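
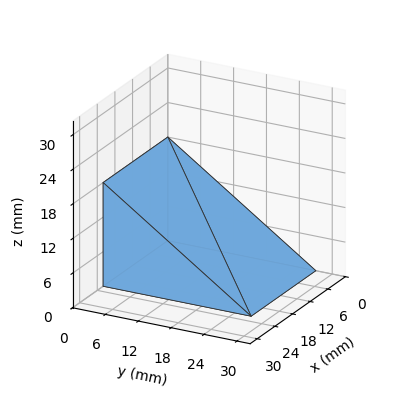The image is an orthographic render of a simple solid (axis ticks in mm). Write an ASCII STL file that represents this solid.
Reading the render: the shape is a wedge (ramp): 22 × 27 mm base, rising to 18 mm along the y=0 edge and sloping linearly to z=0 at y=27 (dimensions read to the nearest mm from the axis ticks). For the STL, each face is triangulated and given an outward normal.

solid part
  facet normal 0.0000 0.0000 -1.0000
    outer loop
      vertex 22.00 27.00 0.00
      vertex 22.00 0.00 0.00
      vertex 0.00 0.00 0.00
    endloop
  endfacet
  facet normal 0.0000 0.0000 -1.0000
    outer loop
      vertex 0.00 27.00 0.00
      vertex 22.00 27.00 0.00
      vertex 0.00 0.00 0.00
    endloop
  endfacet
  facet normal 0.0000 -1.0000 0.0000
    outer loop
      vertex 0.00 0.00 0.00
      vertex 22.00 0.00 0.00
      vertex 22.00 0.00 18.00
    endloop
  endfacet
  facet normal 0.0000 -1.0000 0.0000
    outer loop
      vertex 0.00 0.00 0.00
      vertex 22.00 0.00 18.00
      vertex 0.00 0.00 18.00
    endloop
  endfacet
  facet normal 0.0000 0.5547 0.8321
    outer loop
      vertex 0.00 0.00 18.00
      vertex 22.00 0.00 18.00
      vertex 22.00 27.00 0.00
    endloop
  endfacet
  facet normal 0.0000 0.5547 0.8321
    outer loop
      vertex 0.00 0.00 18.00
      vertex 22.00 27.00 0.00
      vertex 0.00 27.00 0.00
    endloop
  endfacet
  facet normal -1.0000 0.0000 0.0000
    outer loop
      vertex 0.00 0.00 18.00
      vertex 0.00 27.00 0.00
      vertex 0.00 0.00 0.00
    endloop
  endfacet
  facet normal 1.0000 0.0000 0.0000
    outer loop
      vertex 22.00 0.00 0.00
      vertex 22.00 27.00 0.00
      vertex 22.00 0.00 18.00
    endloop
  endfacet
endsolid part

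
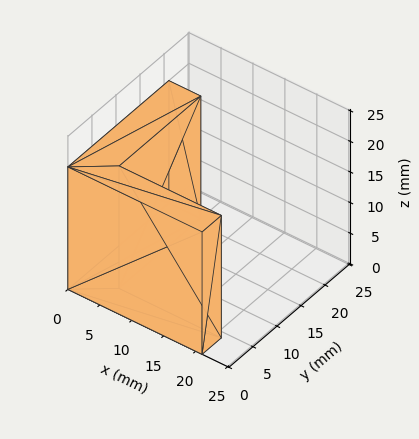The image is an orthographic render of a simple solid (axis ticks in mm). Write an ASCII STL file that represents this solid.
Reading the render: the shape is an L-shaped prism: outer 21 × 21 mm, arm thicknesses ≈ 4 mm (horizontal) and 5 mm (vertical), extruded 20 mm in z (dimensions read to the nearest mm from the axis ticks). For the STL, each face is triangulated and given an outward normal.

solid part
  facet normal 0.0000 0.0000 -1.0000
    outer loop
      vertex 21.00 4.00 0.00
      vertex 21.00 0.00 0.00
      vertex 0.00 0.00 0.00
    endloop
  endfacet
  facet normal 0.0000 0.0000 -1.0000
    outer loop
      vertex 5.00 4.00 0.00
      vertex 21.00 4.00 0.00
      vertex 0.00 0.00 0.00
    endloop
  endfacet
  facet normal 0.0000 0.0000 -1.0000
    outer loop
      vertex 5.00 21.00 0.00
      vertex 5.00 4.00 0.00
      vertex 0.00 0.00 0.00
    endloop
  endfacet
  facet normal 0.0000 0.0000 -1.0000
    outer loop
      vertex 0.00 21.00 0.00
      vertex 5.00 21.00 0.00
      vertex 0.00 0.00 0.00
    endloop
  endfacet
  facet normal 0.0000 0.0000 1.0000
    outer loop
      vertex 0.00 0.00 20.00
      vertex 21.00 0.00 20.00
      vertex 21.00 4.00 20.00
    endloop
  endfacet
  facet normal 0.0000 0.0000 1.0000
    outer loop
      vertex 0.00 0.00 20.00
      vertex 21.00 4.00 20.00
      vertex 5.00 4.00 20.00
    endloop
  endfacet
  facet normal 0.0000 0.0000 1.0000
    outer loop
      vertex 0.00 0.00 20.00
      vertex 5.00 4.00 20.00
      vertex 5.00 21.00 20.00
    endloop
  endfacet
  facet normal 0.0000 0.0000 1.0000
    outer loop
      vertex 0.00 0.00 20.00
      vertex 5.00 21.00 20.00
      vertex 0.00 21.00 20.00
    endloop
  endfacet
  facet normal 0.0000 -1.0000 0.0000
    outer loop
      vertex 0.00 0.00 0.00
      vertex 21.00 0.00 0.00
      vertex 21.00 0.00 20.00
    endloop
  endfacet
  facet normal 0.0000 -1.0000 0.0000
    outer loop
      vertex 0.00 0.00 0.00
      vertex 21.00 0.00 20.00
      vertex 0.00 0.00 20.00
    endloop
  endfacet
  facet normal 1.0000 0.0000 0.0000
    outer loop
      vertex 21.00 0.00 0.00
      vertex 21.00 4.00 0.00
      vertex 21.00 4.00 20.00
    endloop
  endfacet
  facet normal 1.0000 0.0000 0.0000
    outer loop
      vertex 21.00 0.00 0.00
      vertex 21.00 4.00 20.00
      vertex 21.00 0.00 20.00
    endloop
  endfacet
  facet normal 0.0000 1.0000 0.0000
    outer loop
      vertex 21.00 4.00 0.00
      vertex 5.00 4.00 0.00
      vertex 5.00 4.00 20.00
    endloop
  endfacet
  facet normal 0.0000 1.0000 0.0000
    outer loop
      vertex 21.00 4.00 0.00
      vertex 5.00 4.00 20.00
      vertex 21.00 4.00 20.00
    endloop
  endfacet
  facet normal 1.0000 0.0000 0.0000
    outer loop
      vertex 5.00 4.00 0.00
      vertex 5.00 21.00 0.00
      vertex 5.00 21.00 20.00
    endloop
  endfacet
  facet normal 1.0000 0.0000 0.0000
    outer loop
      vertex 5.00 4.00 0.00
      vertex 5.00 21.00 20.00
      vertex 5.00 4.00 20.00
    endloop
  endfacet
  facet normal 0.0000 1.0000 0.0000
    outer loop
      vertex 5.00 21.00 0.00
      vertex 0.00 21.00 0.00
      vertex 0.00 21.00 20.00
    endloop
  endfacet
  facet normal 0.0000 1.0000 0.0000
    outer loop
      vertex 5.00 21.00 0.00
      vertex 0.00 21.00 20.00
      vertex 5.00 21.00 20.00
    endloop
  endfacet
  facet normal -1.0000 0.0000 0.0000
    outer loop
      vertex 0.00 21.00 0.00
      vertex 0.00 0.00 0.00
      vertex 0.00 0.00 20.00
    endloop
  endfacet
  facet normal -1.0000 0.0000 0.0000
    outer loop
      vertex 0.00 21.00 0.00
      vertex 0.00 0.00 20.00
      vertex 0.00 21.00 20.00
    endloop
  endfacet
endsolid part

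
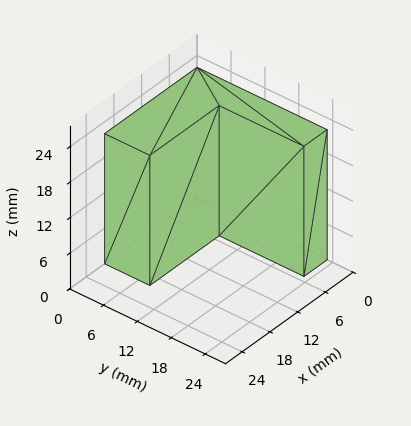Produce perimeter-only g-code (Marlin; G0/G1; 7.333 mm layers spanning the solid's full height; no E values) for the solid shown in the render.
Reading the render: the shape is an L-shaped prism: outer 20 × 23 mm, arm thicknesses ≈ 8 mm (horizontal) and 5 mm (vertical), extruded 22 mm in z (dimensions read to the nearest mm from the axis ticks). For the g-code, the solid's height is divided into equal slices at the stated Δz and each level perimeter traced with G1 moves after a G0 lift.

; perimeter-only toolpath
G21 ; units = mm
G90 ; absolute positioning
G28 ; home
; layer 1
G0 Z7.333
G0 X0.000 Y0.000
G1 X20.000 Y0.000
G1 X20.000 Y8.000
G1 X5.000 Y8.000
G1 X5.000 Y23.000
G1 X0.000 Y23.000
G1 X0.000 Y0.000
; layer 2
G0 Z14.667
G0 X0.000 Y0.000
G1 X20.000 Y0.000
G1 X20.000 Y8.000
G1 X5.000 Y8.000
G1 X5.000 Y23.000
G1 X0.000 Y23.000
G1 X0.000 Y0.000
; layer 3
G0 Z22.000
G0 X0.000 Y0.000
G1 X20.000 Y0.000
G1 X20.000 Y8.000
G1 X5.000 Y8.000
G1 X5.000 Y23.000
G1 X0.000 Y23.000
G1 X0.000 Y0.000
M2 ; end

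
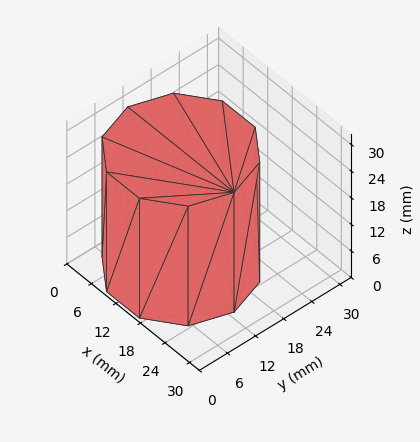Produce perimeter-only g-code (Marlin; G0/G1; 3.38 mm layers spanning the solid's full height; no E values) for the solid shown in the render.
Reading the render: the shape is a regular 10-sided prism (a cylinder approximated with 10 flat sides), circumscribed radius ≈ 13 mm, height ≈ 27 mm (dimensions read to the nearest mm from the axis ticks). For the g-code, the solid's height is divided into equal slices at the stated Δz and each level perimeter traced with G1 moves after a G0 lift.

; perimeter-only toolpath
G21 ; units = mm
G90 ; absolute positioning
G28 ; home
; layer 1
G0 Z3.38
G0 X26.00 Y13.00
G1 X23.52 Y20.64
G1 X17.02 Y25.36
G1 X8.98 Y25.36
G1 X2.48 Y20.64
G1 X0.00 Y13.00
G1 X2.48 Y5.36
G1 X8.98 Y0.64
G1 X17.02 Y0.64
G1 X23.52 Y5.36
G1 X26.00 Y13.00
; layer 2
G0 Z6.75
G0 X26.00 Y13.00
G1 X23.52 Y20.64
G1 X17.02 Y25.36
G1 X8.98 Y25.36
G1 X2.48 Y20.64
G1 X0.00 Y13.00
G1 X2.48 Y5.36
G1 X8.98 Y0.64
G1 X17.02 Y0.64
G1 X23.52 Y5.36
G1 X26.00 Y13.00
; layer 3
G0 Z10.12
G0 X26.00 Y13.00
G1 X23.52 Y20.64
G1 X17.02 Y25.36
G1 X8.98 Y25.36
G1 X2.48 Y20.64
G1 X0.00 Y13.00
G1 X2.48 Y5.36
G1 X8.98 Y0.64
G1 X17.02 Y0.64
G1 X23.52 Y5.36
G1 X26.00 Y13.00
; layer 4
G0 Z13.50
G0 X26.00 Y13.00
G1 X23.52 Y20.64
G1 X17.02 Y25.36
G1 X8.98 Y25.36
G1 X2.48 Y20.64
G1 X0.00 Y13.00
G1 X2.48 Y5.36
G1 X8.98 Y0.64
G1 X17.02 Y0.64
G1 X23.52 Y5.36
G1 X26.00 Y13.00
; layer 5
G0 Z16.88
G0 X26.00 Y13.00
G1 X23.52 Y20.64
G1 X17.02 Y25.36
G1 X8.98 Y25.36
G1 X2.48 Y20.64
G1 X0.00 Y13.00
G1 X2.48 Y5.36
G1 X8.98 Y0.64
G1 X17.02 Y0.64
G1 X23.52 Y5.36
G1 X26.00 Y13.00
; layer 6
G0 Z20.25
G0 X26.00 Y13.00
G1 X23.52 Y20.64
G1 X17.02 Y25.36
G1 X8.98 Y25.36
G1 X2.48 Y20.64
G1 X0.00 Y13.00
G1 X2.48 Y5.36
G1 X8.98 Y0.64
G1 X17.02 Y0.64
G1 X23.52 Y5.36
G1 X26.00 Y13.00
; layer 7
G0 Z23.62
G0 X26.00 Y13.00
G1 X23.52 Y20.64
G1 X17.02 Y25.36
G1 X8.98 Y25.36
G1 X2.48 Y20.64
G1 X0.00 Y13.00
G1 X2.48 Y5.36
G1 X8.98 Y0.64
G1 X17.02 Y0.64
G1 X23.52 Y5.36
G1 X26.00 Y13.00
; layer 8
G0 Z27.00
G0 X26.00 Y13.00
G1 X23.52 Y20.64
G1 X17.02 Y25.36
G1 X8.98 Y25.36
G1 X2.48 Y20.64
G1 X0.00 Y13.00
G1 X2.48 Y5.36
G1 X8.98 Y0.64
G1 X17.02 Y0.64
G1 X23.52 Y5.36
G1 X26.00 Y13.00
M2 ; end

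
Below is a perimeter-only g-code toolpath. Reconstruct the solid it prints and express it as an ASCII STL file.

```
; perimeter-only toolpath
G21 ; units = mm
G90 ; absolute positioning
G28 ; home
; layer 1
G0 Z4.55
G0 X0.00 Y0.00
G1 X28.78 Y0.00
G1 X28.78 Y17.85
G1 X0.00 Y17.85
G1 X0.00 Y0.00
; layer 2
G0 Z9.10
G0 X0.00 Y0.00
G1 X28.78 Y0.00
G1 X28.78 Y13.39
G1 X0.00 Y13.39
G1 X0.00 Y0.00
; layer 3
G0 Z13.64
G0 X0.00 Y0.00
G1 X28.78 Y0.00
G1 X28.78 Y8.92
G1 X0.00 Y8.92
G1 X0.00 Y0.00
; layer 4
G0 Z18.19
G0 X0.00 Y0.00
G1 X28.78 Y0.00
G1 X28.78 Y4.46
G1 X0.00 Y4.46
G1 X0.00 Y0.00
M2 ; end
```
solid part
  facet normal 0.0000 0.0000 -1.0000
    outer loop
      vertex 28.78 22.31 0.00
      vertex 28.78 0.00 0.00
      vertex 0.00 0.00 0.00
    endloop
  endfacet
  facet normal 0.0000 0.0000 -1.0000
    outer loop
      vertex 0.00 22.31 0.00
      vertex 28.78 22.31 0.00
      vertex 0.00 0.00 0.00
    endloop
  endfacet
  facet normal 0.0000 -1.0000 0.0000
    outer loop
      vertex 0.00 0.00 0.00
      vertex 28.78 0.00 0.00
      vertex 28.78 0.00 22.74
    endloop
  endfacet
  facet normal 0.0000 -1.0000 0.0000
    outer loop
      vertex 0.00 0.00 0.00
      vertex 28.78 0.00 22.74
      vertex 0.00 0.00 22.74
    endloop
  endfacet
  facet normal 0.0000 0.7138 0.7003
    outer loop
      vertex 0.00 0.00 22.74
      vertex 28.78 0.00 22.74
      vertex 28.78 22.31 0.00
    endloop
  endfacet
  facet normal 0.0000 0.7138 0.7003
    outer loop
      vertex 0.00 0.00 22.74
      vertex 28.78 22.31 0.00
      vertex 0.00 22.31 0.00
    endloop
  endfacet
  facet normal -1.0000 0.0000 0.0000
    outer loop
      vertex 0.00 0.00 22.74
      vertex 0.00 22.31 0.00
      vertex 0.00 0.00 0.00
    endloop
  endfacet
  facet normal 1.0000 0.0000 0.0000
    outer loop
      vertex 28.78 0.00 0.00
      vertex 28.78 22.31 0.00
      vertex 28.78 0.00 22.74
    endloop
  endfacet
endsolid part

The G0 Z moves step by Δz≈4.55 mm. The G1 loops shrink linearly with z, so the solid tapers from its base footprint up to z≈22.7. Closing with a flat bottom cap and the tapered top and triangulating gives 8 facets — a wedge (ramp): 28.8 × 22.3 mm base, rising to 22.7 mm along the y=0 edge and sloping linearly to z=0 at y=22.3.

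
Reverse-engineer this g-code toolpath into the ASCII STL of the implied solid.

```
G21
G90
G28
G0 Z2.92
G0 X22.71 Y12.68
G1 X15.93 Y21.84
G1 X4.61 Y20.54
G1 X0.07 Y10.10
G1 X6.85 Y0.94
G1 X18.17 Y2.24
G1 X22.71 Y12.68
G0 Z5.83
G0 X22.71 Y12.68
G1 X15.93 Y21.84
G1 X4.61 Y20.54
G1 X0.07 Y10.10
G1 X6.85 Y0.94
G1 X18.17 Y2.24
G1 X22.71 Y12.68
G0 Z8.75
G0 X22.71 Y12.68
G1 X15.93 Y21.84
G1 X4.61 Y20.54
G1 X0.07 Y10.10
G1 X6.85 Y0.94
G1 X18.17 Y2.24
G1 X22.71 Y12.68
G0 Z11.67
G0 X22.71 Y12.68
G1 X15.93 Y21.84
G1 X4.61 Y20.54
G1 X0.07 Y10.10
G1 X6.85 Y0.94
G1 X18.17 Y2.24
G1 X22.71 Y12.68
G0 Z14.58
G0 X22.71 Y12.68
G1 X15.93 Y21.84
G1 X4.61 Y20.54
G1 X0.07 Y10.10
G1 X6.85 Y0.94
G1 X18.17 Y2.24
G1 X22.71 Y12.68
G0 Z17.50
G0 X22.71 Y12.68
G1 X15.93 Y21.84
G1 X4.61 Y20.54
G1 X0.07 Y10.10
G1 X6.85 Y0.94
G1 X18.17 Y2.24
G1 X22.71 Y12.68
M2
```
solid part
  facet normal 0.0000 0.0000 -1.0000
    outer loop
      vertex 4.61 20.54 0.00
      vertex 15.93 21.84 0.00
      vertex 22.71 12.68 0.00
    endloop
  endfacet
  facet normal 0.0000 0.0000 -1.0000
    outer loop
      vertex 0.07 10.10 0.00
      vertex 4.61 20.54 0.00
      vertex 22.71 12.68 0.00
    endloop
  endfacet
  facet normal 0.0000 0.0000 -1.0000
    outer loop
      vertex 6.85 0.94 0.00
      vertex 0.07 10.10 0.00
      vertex 22.71 12.68 0.00
    endloop
  endfacet
  facet normal 0.0000 0.0000 -1.0000
    outer loop
      vertex 18.17 2.24 0.00
      vertex 6.85 0.94 0.00
      vertex 22.71 12.68 0.00
    endloop
  endfacet
  facet normal 0.0000 0.0000 1.0000
    outer loop
      vertex 22.71 12.68 17.50
      vertex 15.93 21.84 17.50
      vertex 4.61 20.54 17.50
    endloop
  endfacet
  facet normal 0.0000 0.0000 1.0000
    outer loop
      vertex 22.71 12.68 17.50
      vertex 4.61 20.54 17.50
      vertex 0.07 10.10 17.50
    endloop
  endfacet
  facet normal 0.0000 0.0000 1.0000
    outer loop
      vertex 22.71 12.68 17.50
      vertex 0.07 10.10 17.50
      vertex 6.85 0.94 17.50
    endloop
  endfacet
  facet normal 0.0000 0.0000 1.0000
    outer loop
      vertex 22.71 12.68 17.50
      vertex 6.85 0.94 17.50
      vertex 18.17 2.24 17.50
    endloop
  endfacet
  facet normal 0.8038 0.5949 0.0000
    outer loop
      vertex 22.71 12.68 0.00
      vertex 15.93 21.84 0.00
      vertex 15.93 21.84 17.50
    endloop
  endfacet
  facet normal 0.8038 0.5949 0.0000
    outer loop
      vertex 22.71 12.68 0.00
      vertex 15.93 21.84 17.50
      vertex 22.71 12.68 17.50
    endloop
  endfacet
  facet normal -0.1141 0.9935 0.0000
    outer loop
      vertex 15.93 21.84 0.00
      vertex 4.61 20.54 0.00
      vertex 4.61 20.54 17.50
    endloop
  endfacet
  facet normal -0.1141 0.9935 0.0000
    outer loop
      vertex 15.93 21.84 0.00
      vertex 4.61 20.54 17.50
      vertex 15.93 21.84 17.50
    endloop
  endfacet
  facet normal -0.9170 0.3988 0.0000
    outer loop
      vertex 4.61 20.54 0.00
      vertex 0.07 10.10 0.00
      vertex 0.07 10.10 17.50
    endloop
  endfacet
  facet normal -0.9170 0.3988 0.0000
    outer loop
      vertex 4.61 20.54 0.00
      vertex 0.07 10.10 17.50
      vertex 4.61 20.54 17.50
    endloop
  endfacet
  facet normal -0.8038 -0.5949 0.0000
    outer loop
      vertex 0.07 10.10 0.00
      vertex 6.85 0.94 0.00
      vertex 6.85 0.94 17.50
    endloop
  endfacet
  facet normal -0.8038 -0.5949 0.0000
    outer loop
      vertex 0.07 10.10 0.00
      vertex 6.85 0.94 17.50
      vertex 0.07 10.10 17.50
    endloop
  endfacet
  facet normal 0.1141 -0.9935 0.0000
    outer loop
      vertex 6.85 0.94 0.00
      vertex 18.17 2.24 0.00
      vertex 18.17 2.24 17.50
    endloop
  endfacet
  facet normal 0.1141 -0.9935 0.0000
    outer loop
      vertex 6.85 0.94 0.00
      vertex 18.17 2.24 17.50
      vertex 6.85 0.94 17.50
    endloop
  endfacet
  facet normal 0.9170 -0.3988 0.0000
    outer loop
      vertex 18.17 2.24 0.00
      vertex 22.71 12.68 0.00
      vertex 22.71 12.68 17.50
    endloop
  endfacet
  facet normal 0.9170 -0.3988 0.0000
    outer loop
      vertex 18.17 2.24 0.00
      vertex 22.71 12.68 17.50
      vertex 18.17 2.24 17.50
    endloop
  endfacet
endsolid part

The G0 Z moves step by Δz≈2.92 mm. Every layer's G1 loop is the same polygon, so the solid is a straight extrusion of it from z=0 to z≈17.5. Closing with flat bottom and top caps and triangulating gives 20 facets — a regular 6-sided prism (a cylinder approximated with 6 flat sides), circumscribed radius ≈ 11.4 mm, height ≈ 17.5 mm.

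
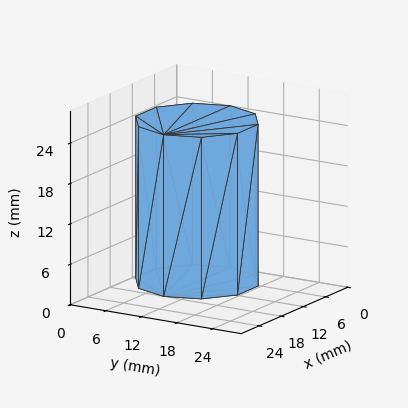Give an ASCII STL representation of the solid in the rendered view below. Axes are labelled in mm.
Reading the render: the shape is a regular 10-sided prism (a cylinder approximated with 10 flat sides), circumscribed radius ≈ 9 mm, height ≈ 24 mm (dimensions read to the nearest mm from the axis ticks). For the STL, each face is triangulated and given an outward normal.

solid part
  facet normal 0.0000 0.0000 -1.0000
    outer loop
      vertex 11.781 17.560 0.000
      vertex 16.281 14.290 0.000
      vertex 18.000 9.000 0.000
    endloop
  endfacet
  facet normal 0.0000 0.0000 -1.0000
    outer loop
      vertex 6.219 17.560 0.000
      vertex 11.781 17.560 0.000
      vertex 18.000 9.000 0.000
    endloop
  endfacet
  facet normal 0.0000 0.0000 -1.0000
    outer loop
      vertex 1.719 14.290 0.000
      vertex 6.219 17.560 0.000
      vertex 18.000 9.000 0.000
    endloop
  endfacet
  facet normal 0.0000 0.0000 -1.0000
    outer loop
      vertex 0.000 9.000 0.000
      vertex 1.719 14.290 0.000
      vertex 18.000 9.000 0.000
    endloop
  endfacet
  facet normal 0.0000 0.0000 -1.0000
    outer loop
      vertex 1.719 3.710 0.000
      vertex 0.000 9.000 0.000
      vertex 18.000 9.000 0.000
    endloop
  endfacet
  facet normal 0.0000 0.0000 -1.0000
    outer loop
      vertex 6.219 0.440 0.000
      vertex 1.719 3.710 0.000
      vertex 18.000 9.000 0.000
    endloop
  endfacet
  facet normal 0.0000 0.0000 -1.0000
    outer loop
      vertex 11.781 0.440 0.000
      vertex 6.219 0.440 0.000
      vertex 18.000 9.000 0.000
    endloop
  endfacet
  facet normal 0.0000 0.0000 -1.0000
    outer loop
      vertex 16.281 3.710 0.000
      vertex 11.781 0.440 0.000
      vertex 18.000 9.000 0.000
    endloop
  endfacet
  facet normal 0.0000 0.0000 1.0000
    outer loop
      vertex 18.000 9.000 24.000
      vertex 16.281 14.290 24.000
      vertex 11.781 17.560 24.000
    endloop
  endfacet
  facet normal 0.0000 0.0000 1.0000
    outer loop
      vertex 18.000 9.000 24.000
      vertex 11.781 17.560 24.000
      vertex 6.219 17.560 24.000
    endloop
  endfacet
  facet normal 0.0000 0.0000 1.0000
    outer loop
      vertex 18.000 9.000 24.000
      vertex 6.219 17.560 24.000
      vertex 1.719 14.290 24.000
    endloop
  endfacet
  facet normal 0.0000 0.0000 1.0000
    outer loop
      vertex 18.000 9.000 24.000
      vertex 1.719 14.290 24.000
      vertex 0.000 9.000 24.000
    endloop
  endfacet
  facet normal 0.0000 0.0000 1.0000
    outer loop
      vertex 18.000 9.000 24.000
      vertex 0.000 9.000 24.000
      vertex 1.719 3.710 24.000
    endloop
  endfacet
  facet normal 0.0000 0.0000 1.0000
    outer loop
      vertex 18.000 9.000 24.000
      vertex 1.719 3.710 24.000
      vertex 6.219 0.440 24.000
    endloop
  endfacet
  facet normal 0.0000 0.0000 1.0000
    outer loop
      vertex 18.000 9.000 24.000
      vertex 6.219 0.440 24.000
      vertex 11.781 0.440 24.000
    endloop
  endfacet
  facet normal 0.0000 0.0000 1.0000
    outer loop
      vertex 18.000 9.000 24.000
      vertex 11.781 0.440 24.000
      vertex 16.281 3.710 24.000
    endloop
  endfacet
  facet normal 0.9510 0.3090 0.0000
    outer loop
      vertex 18.000 9.000 0.000
      vertex 16.281 14.290 0.000
      vertex 16.281 14.290 24.000
    endloop
  endfacet
  facet normal 0.9510 0.3090 0.0000
    outer loop
      vertex 18.000 9.000 0.000
      vertex 16.281 14.290 24.000
      vertex 18.000 9.000 24.000
    endloop
  endfacet
  facet normal 0.5879 0.8090 0.0000
    outer loop
      vertex 16.281 14.290 0.000
      vertex 11.781 17.560 0.000
      vertex 11.781 17.560 24.000
    endloop
  endfacet
  facet normal 0.5879 0.8090 0.0000
    outer loop
      vertex 16.281 14.290 0.000
      vertex 11.781 17.560 24.000
      vertex 16.281 14.290 24.000
    endloop
  endfacet
  facet normal 0.0000 1.0000 0.0000
    outer loop
      vertex 11.781 17.560 0.000
      vertex 6.219 17.560 0.000
      vertex 6.219 17.560 24.000
    endloop
  endfacet
  facet normal 0.0000 1.0000 0.0000
    outer loop
      vertex 11.781 17.560 0.000
      vertex 6.219 17.560 24.000
      vertex 11.781 17.560 24.000
    endloop
  endfacet
  facet normal -0.5879 0.8090 0.0000
    outer loop
      vertex 6.219 17.560 0.000
      vertex 1.719 14.290 0.000
      vertex 1.719 14.290 24.000
    endloop
  endfacet
  facet normal -0.5879 0.8090 0.0000
    outer loop
      vertex 6.219 17.560 0.000
      vertex 1.719 14.290 24.000
      vertex 6.219 17.560 24.000
    endloop
  endfacet
  facet normal -0.9510 0.3090 0.0000
    outer loop
      vertex 1.719 14.290 0.000
      vertex 0.000 9.000 0.000
      vertex 0.000 9.000 24.000
    endloop
  endfacet
  facet normal -0.9510 0.3090 0.0000
    outer loop
      vertex 1.719 14.290 0.000
      vertex 0.000 9.000 24.000
      vertex 1.719 14.290 24.000
    endloop
  endfacet
  facet normal -0.9510 -0.3090 0.0000
    outer loop
      vertex 0.000 9.000 0.000
      vertex 1.719 3.710 0.000
      vertex 1.719 3.710 24.000
    endloop
  endfacet
  facet normal -0.9510 -0.3090 0.0000
    outer loop
      vertex 0.000 9.000 0.000
      vertex 1.719 3.710 24.000
      vertex 0.000 9.000 24.000
    endloop
  endfacet
  facet normal -0.5879 -0.8090 0.0000
    outer loop
      vertex 1.719 3.710 0.000
      vertex 6.219 0.440 0.000
      vertex 6.219 0.440 24.000
    endloop
  endfacet
  facet normal -0.5879 -0.8090 0.0000
    outer loop
      vertex 1.719 3.710 0.000
      vertex 6.219 0.440 24.000
      vertex 1.719 3.710 24.000
    endloop
  endfacet
  facet normal 0.0000 -1.0000 0.0000
    outer loop
      vertex 6.219 0.440 0.000
      vertex 11.781 0.440 0.000
      vertex 11.781 0.440 24.000
    endloop
  endfacet
  facet normal 0.0000 -1.0000 0.0000
    outer loop
      vertex 6.219 0.440 0.000
      vertex 11.781 0.440 24.000
      vertex 6.219 0.440 24.000
    endloop
  endfacet
  facet normal 0.5879 -0.8090 0.0000
    outer loop
      vertex 11.781 0.440 0.000
      vertex 16.281 3.710 0.000
      vertex 16.281 3.710 24.000
    endloop
  endfacet
  facet normal 0.5879 -0.8090 0.0000
    outer loop
      vertex 11.781 0.440 0.000
      vertex 16.281 3.710 24.000
      vertex 11.781 0.440 24.000
    endloop
  endfacet
  facet normal 0.9510 -0.3090 0.0000
    outer loop
      vertex 16.281 3.710 0.000
      vertex 18.000 9.000 0.000
      vertex 18.000 9.000 24.000
    endloop
  endfacet
  facet normal 0.9510 -0.3090 0.0000
    outer loop
      vertex 16.281 3.710 0.000
      vertex 18.000 9.000 24.000
      vertex 16.281 3.710 24.000
    endloop
  endfacet
endsolid part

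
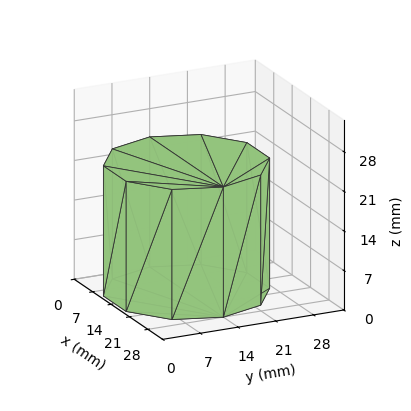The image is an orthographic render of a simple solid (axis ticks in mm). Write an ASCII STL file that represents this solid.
Reading the render: the shape is a regular 10-sided prism (a cylinder approximated with 10 flat sides), circumscribed radius ≈ 14 mm, height ≈ 23 mm (dimensions read to the nearest mm from the axis ticks). For the STL, each face is triangulated and given an outward normal.

solid part
  facet normal 0.0000 0.0000 -1.0000
    outer loop
      vertex 18.33 27.31 0.00
      vertex 25.33 22.23 0.00
      vertex 28.00 14.00 0.00
    endloop
  endfacet
  facet normal 0.0000 0.0000 -1.0000
    outer loop
      vertex 9.67 27.31 0.00
      vertex 18.33 27.31 0.00
      vertex 28.00 14.00 0.00
    endloop
  endfacet
  facet normal 0.0000 0.0000 -1.0000
    outer loop
      vertex 2.67 22.23 0.00
      vertex 9.67 27.31 0.00
      vertex 28.00 14.00 0.00
    endloop
  endfacet
  facet normal 0.0000 0.0000 -1.0000
    outer loop
      vertex 0.00 14.00 0.00
      vertex 2.67 22.23 0.00
      vertex 28.00 14.00 0.00
    endloop
  endfacet
  facet normal 0.0000 0.0000 -1.0000
    outer loop
      vertex 2.67 5.77 0.00
      vertex 0.00 14.00 0.00
      vertex 28.00 14.00 0.00
    endloop
  endfacet
  facet normal 0.0000 0.0000 -1.0000
    outer loop
      vertex 9.67 0.69 0.00
      vertex 2.67 5.77 0.00
      vertex 28.00 14.00 0.00
    endloop
  endfacet
  facet normal 0.0000 0.0000 -1.0000
    outer loop
      vertex 18.33 0.69 0.00
      vertex 9.67 0.69 0.00
      vertex 28.00 14.00 0.00
    endloop
  endfacet
  facet normal 0.0000 0.0000 -1.0000
    outer loop
      vertex 25.33 5.77 0.00
      vertex 18.33 0.69 0.00
      vertex 28.00 14.00 0.00
    endloop
  endfacet
  facet normal 0.0000 0.0000 1.0000
    outer loop
      vertex 28.00 14.00 23.00
      vertex 25.33 22.23 23.00
      vertex 18.33 27.31 23.00
    endloop
  endfacet
  facet normal 0.0000 0.0000 1.0000
    outer loop
      vertex 28.00 14.00 23.00
      vertex 18.33 27.31 23.00
      vertex 9.67 27.31 23.00
    endloop
  endfacet
  facet normal 0.0000 0.0000 1.0000
    outer loop
      vertex 28.00 14.00 23.00
      vertex 9.67 27.31 23.00
      vertex 2.67 22.23 23.00
    endloop
  endfacet
  facet normal 0.0000 0.0000 1.0000
    outer loop
      vertex 28.00 14.00 23.00
      vertex 2.67 22.23 23.00
      vertex 0.00 14.00 23.00
    endloop
  endfacet
  facet normal 0.0000 0.0000 1.0000
    outer loop
      vertex 28.00 14.00 23.00
      vertex 0.00 14.00 23.00
      vertex 2.67 5.77 23.00
    endloop
  endfacet
  facet normal 0.0000 0.0000 1.0000
    outer loop
      vertex 28.00 14.00 23.00
      vertex 2.67 5.77 23.00
      vertex 9.67 0.69 23.00
    endloop
  endfacet
  facet normal 0.0000 0.0000 1.0000
    outer loop
      vertex 28.00 14.00 23.00
      vertex 9.67 0.69 23.00
      vertex 18.33 0.69 23.00
    endloop
  endfacet
  facet normal 0.0000 0.0000 1.0000
    outer loop
      vertex 28.00 14.00 23.00
      vertex 18.33 0.69 23.00
      vertex 25.33 5.77 23.00
    endloop
  endfacet
  facet normal 0.9512 0.3086 0.0000
    outer loop
      vertex 28.00 14.00 0.00
      vertex 25.33 22.23 0.00
      vertex 25.33 22.23 23.00
    endloop
  endfacet
  facet normal 0.9512 0.3086 0.0000
    outer loop
      vertex 28.00 14.00 0.00
      vertex 25.33 22.23 23.00
      vertex 28.00 14.00 23.00
    endloop
  endfacet
  facet normal 0.5873 0.8093 0.0000
    outer loop
      vertex 25.33 22.23 0.00
      vertex 18.33 27.31 0.00
      vertex 18.33 27.31 23.00
    endloop
  endfacet
  facet normal 0.5873 0.8093 0.0000
    outer loop
      vertex 25.33 22.23 0.00
      vertex 18.33 27.31 23.00
      vertex 25.33 22.23 23.00
    endloop
  endfacet
  facet normal 0.0000 1.0000 0.0000
    outer loop
      vertex 18.33 27.31 0.00
      vertex 9.67 27.31 0.00
      vertex 9.67 27.31 23.00
    endloop
  endfacet
  facet normal 0.0000 1.0000 0.0000
    outer loop
      vertex 18.33 27.31 0.00
      vertex 9.67 27.31 23.00
      vertex 18.33 27.31 23.00
    endloop
  endfacet
  facet normal -0.5873 0.8093 0.0000
    outer loop
      vertex 9.67 27.31 0.00
      vertex 2.67 22.23 0.00
      vertex 2.67 22.23 23.00
    endloop
  endfacet
  facet normal -0.5873 0.8093 0.0000
    outer loop
      vertex 9.67 27.31 0.00
      vertex 2.67 22.23 23.00
      vertex 9.67 27.31 23.00
    endloop
  endfacet
  facet normal -0.9512 0.3086 0.0000
    outer loop
      vertex 2.67 22.23 0.00
      vertex 0.00 14.00 0.00
      vertex 0.00 14.00 23.00
    endloop
  endfacet
  facet normal -0.9512 0.3086 0.0000
    outer loop
      vertex 2.67 22.23 0.00
      vertex 0.00 14.00 23.00
      vertex 2.67 22.23 23.00
    endloop
  endfacet
  facet normal -0.9512 -0.3086 0.0000
    outer loop
      vertex 0.00 14.00 0.00
      vertex 2.67 5.77 0.00
      vertex 2.67 5.77 23.00
    endloop
  endfacet
  facet normal -0.9512 -0.3086 0.0000
    outer loop
      vertex 0.00 14.00 0.00
      vertex 2.67 5.77 23.00
      vertex 0.00 14.00 23.00
    endloop
  endfacet
  facet normal -0.5873 -0.8093 0.0000
    outer loop
      vertex 2.67 5.77 0.00
      vertex 9.67 0.69 0.00
      vertex 9.67 0.69 23.00
    endloop
  endfacet
  facet normal -0.5873 -0.8093 0.0000
    outer loop
      vertex 2.67 5.77 0.00
      vertex 9.67 0.69 23.00
      vertex 2.67 5.77 23.00
    endloop
  endfacet
  facet normal 0.0000 -1.0000 0.0000
    outer loop
      vertex 9.67 0.69 0.00
      vertex 18.33 0.69 0.00
      vertex 18.33 0.69 23.00
    endloop
  endfacet
  facet normal 0.0000 -1.0000 0.0000
    outer loop
      vertex 9.67 0.69 0.00
      vertex 18.33 0.69 23.00
      vertex 9.67 0.69 23.00
    endloop
  endfacet
  facet normal 0.5873 -0.8093 0.0000
    outer loop
      vertex 18.33 0.69 0.00
      vertex 25.33 5.77 0.00
      vertex 25.33 5.77 23.00
    endloop
  endfacet
  facet normal 0.5873 -0.8093 0.0000
    outer loop
      vertex 18.33 0.69 0.00
      vertex 25.33 5.77 23.00
      vertex 18.33 0.69 23.00
    endloop
  endfacet
  facet normal 0.9512 -0.3086 0.0000
    outer loop
      vertex 25.33 5.77 0.00
      vertex 28.00 14.00 0.00
      vertex 28.00 14.00 23.00
    endloop
  endfacet
  facet normal 0.9512 -0.3086 0.0000
    outer loop
      vertex 25.33 5.77 0.00
      vertex 28.00 14.00 23.00
      vertex 25.33 5.77 23.00
    endloop
  endfacet
endsolid part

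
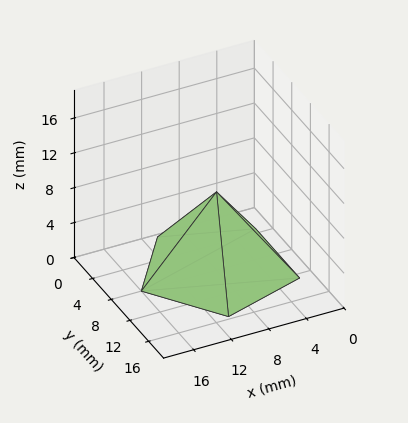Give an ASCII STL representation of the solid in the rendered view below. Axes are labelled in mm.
Reading the render: the shape is a regular 5-sided pyramid, base circumscribed radius ≈ 8 mm, apex at z ≈ 9 mm (dimensions read to the nearest mm from the axis ticks). For the STL, each face is triangulated and given an outward normal.

solid part
  facet normal 0.0000 0.0000 -1.0000
    outer loop
      vertex 1.5 12.7 0.0
      vertex 10.5 15.6 0.0
      vertex 16.0 8.0 0.0
    endloop
  endfacet
  facet normal 0.0000 0.0000 -1.0000
    outer loop
      vertex 1.5 3.3 0.0
      vertex 1.5 12.7 0.0
      vertex 16.0 8.0 0.0
    endloop
  endfacet
  facet normal 0.0000 0.0000 -1.0000
    outer loop
      vertex 10.5 0.4 0.0
      vertex 1.5 3.3 0.0
      vertex 16.0 8.0 0.0
    endloop
  endfacet
  facet normal 0.6574 0.4758 0.5844
    outer loop
      vertex 16.0 8.0 0.0
      vertex 10.5 15.6 0.0
      vertex 8.0 8.0 9.0
    endloop
  endfacet
  facet normal -0.2491 0.7730 0.5835
    outer loop
      vertex 10.5 15.6 0.0
      vertex 1.5 12.7 0.0
      vertex 8.0 8.0 9.0
    endloop
  endfacet
  facet normal -0.8107 0.0000 0.5855
    outer loop
      vertex 1.5 12.7 0.0
      vertex 1.5 3.3 0.0
      vertex 8.0 8.0 9.0
    endloop
  endfacet
  facet normal -0.2491 -0.7730 0.5835
    outer loop
      vertex 1.5 3.3 0.0
      vertex 10.5 0.4 0.0
      vertex 8.0 8.0 9.0
    endloop
  endfacet
  facet normal 0.6574 -0.4758 0.5844
    outer loop
      vertex 10.5 0.4 0.0
      vertex 16.0 8.0 0.0
      vertex 8.0 8.0 9.0
    endloop
  endfacet
endsolid part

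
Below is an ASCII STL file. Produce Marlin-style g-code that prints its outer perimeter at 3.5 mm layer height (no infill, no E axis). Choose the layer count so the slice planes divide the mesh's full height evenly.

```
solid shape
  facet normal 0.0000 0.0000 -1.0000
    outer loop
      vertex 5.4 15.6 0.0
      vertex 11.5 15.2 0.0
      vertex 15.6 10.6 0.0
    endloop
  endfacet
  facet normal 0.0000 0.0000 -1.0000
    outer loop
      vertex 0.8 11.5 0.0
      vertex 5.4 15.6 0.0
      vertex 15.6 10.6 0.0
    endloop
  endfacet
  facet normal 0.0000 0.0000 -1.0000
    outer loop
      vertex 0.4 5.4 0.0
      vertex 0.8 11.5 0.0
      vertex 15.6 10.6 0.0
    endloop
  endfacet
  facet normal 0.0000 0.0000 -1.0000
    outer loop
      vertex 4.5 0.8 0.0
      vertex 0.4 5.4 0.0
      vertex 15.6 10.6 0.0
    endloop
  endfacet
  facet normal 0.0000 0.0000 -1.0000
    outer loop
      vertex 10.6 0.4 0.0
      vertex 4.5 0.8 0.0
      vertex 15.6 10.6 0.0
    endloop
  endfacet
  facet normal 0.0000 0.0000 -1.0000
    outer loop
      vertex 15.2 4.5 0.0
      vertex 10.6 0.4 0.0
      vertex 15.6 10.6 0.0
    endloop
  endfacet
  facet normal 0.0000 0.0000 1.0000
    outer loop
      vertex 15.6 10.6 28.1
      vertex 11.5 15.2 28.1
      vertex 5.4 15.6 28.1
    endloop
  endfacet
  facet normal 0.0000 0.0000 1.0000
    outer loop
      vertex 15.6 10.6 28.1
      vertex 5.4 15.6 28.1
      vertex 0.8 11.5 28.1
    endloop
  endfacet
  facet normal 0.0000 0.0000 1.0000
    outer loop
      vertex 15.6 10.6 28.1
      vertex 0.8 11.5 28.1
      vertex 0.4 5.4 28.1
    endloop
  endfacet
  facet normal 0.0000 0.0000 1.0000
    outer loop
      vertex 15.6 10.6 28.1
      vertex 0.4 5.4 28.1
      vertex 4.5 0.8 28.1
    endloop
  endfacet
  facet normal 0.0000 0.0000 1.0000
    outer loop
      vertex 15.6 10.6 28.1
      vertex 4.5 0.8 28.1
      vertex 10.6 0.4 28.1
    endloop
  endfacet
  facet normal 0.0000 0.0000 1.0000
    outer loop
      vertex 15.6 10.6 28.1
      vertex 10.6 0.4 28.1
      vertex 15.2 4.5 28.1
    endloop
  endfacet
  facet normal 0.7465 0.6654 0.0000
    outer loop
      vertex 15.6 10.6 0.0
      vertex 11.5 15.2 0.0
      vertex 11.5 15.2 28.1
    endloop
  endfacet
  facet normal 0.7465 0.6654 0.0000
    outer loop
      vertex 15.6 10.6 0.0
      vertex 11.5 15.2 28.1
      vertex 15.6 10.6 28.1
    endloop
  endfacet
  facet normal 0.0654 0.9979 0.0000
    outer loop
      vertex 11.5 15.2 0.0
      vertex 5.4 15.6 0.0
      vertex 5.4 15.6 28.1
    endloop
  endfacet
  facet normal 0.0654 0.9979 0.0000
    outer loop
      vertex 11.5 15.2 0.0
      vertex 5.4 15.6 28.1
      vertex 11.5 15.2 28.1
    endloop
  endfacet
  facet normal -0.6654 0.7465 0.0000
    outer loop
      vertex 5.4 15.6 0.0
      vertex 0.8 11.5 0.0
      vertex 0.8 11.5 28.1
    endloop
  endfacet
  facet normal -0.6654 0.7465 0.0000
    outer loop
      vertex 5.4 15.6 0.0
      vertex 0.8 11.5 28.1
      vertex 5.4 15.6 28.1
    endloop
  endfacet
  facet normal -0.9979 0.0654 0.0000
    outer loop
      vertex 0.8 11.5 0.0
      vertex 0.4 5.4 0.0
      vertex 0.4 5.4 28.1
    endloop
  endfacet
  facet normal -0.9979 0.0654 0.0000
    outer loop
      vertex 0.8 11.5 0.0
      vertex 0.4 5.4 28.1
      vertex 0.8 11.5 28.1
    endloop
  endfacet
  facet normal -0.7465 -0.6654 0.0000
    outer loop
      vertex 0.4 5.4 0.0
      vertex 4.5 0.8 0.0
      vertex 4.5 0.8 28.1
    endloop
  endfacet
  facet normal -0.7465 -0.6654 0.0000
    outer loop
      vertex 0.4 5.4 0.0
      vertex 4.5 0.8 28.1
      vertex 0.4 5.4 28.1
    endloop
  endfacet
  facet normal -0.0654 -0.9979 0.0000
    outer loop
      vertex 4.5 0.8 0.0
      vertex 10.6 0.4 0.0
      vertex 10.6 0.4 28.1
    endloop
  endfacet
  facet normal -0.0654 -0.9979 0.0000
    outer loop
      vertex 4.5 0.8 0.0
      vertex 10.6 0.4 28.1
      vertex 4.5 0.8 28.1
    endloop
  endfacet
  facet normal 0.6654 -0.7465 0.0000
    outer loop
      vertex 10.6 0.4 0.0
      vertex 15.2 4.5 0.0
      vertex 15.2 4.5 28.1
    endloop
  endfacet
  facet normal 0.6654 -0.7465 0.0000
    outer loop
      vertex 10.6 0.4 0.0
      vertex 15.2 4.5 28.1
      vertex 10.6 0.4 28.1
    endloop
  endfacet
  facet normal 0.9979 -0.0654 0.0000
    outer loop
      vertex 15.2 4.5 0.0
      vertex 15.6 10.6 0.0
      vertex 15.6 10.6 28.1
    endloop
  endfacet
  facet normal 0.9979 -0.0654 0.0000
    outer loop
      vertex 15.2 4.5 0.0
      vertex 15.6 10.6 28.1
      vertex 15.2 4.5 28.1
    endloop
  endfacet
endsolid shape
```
; perimeter-only toolpath
G21 ; units = mm
G90 ; absolute positioning
G28 ; home
; layer 1
G0 Z3.5
G0 X15.6 Y10.6
G1 X11.5 Y15.2
G1 X5.4 Y15.6
G1 X0.8 Y11.5
G1 X0.4 Y5.4
G1 X4.5 Y0.8
G1 X10.6 Y0.4
G1 X15.2 Y4.5
G1 X15.6 Y10.6
; layer 2
G0 Z7.0
G0 X15.6 Y10.6
G1 X11.5 Y15.2
G1 X5.4 Y15.6
G1 X0.8 Y11.5
G1 X0.4 Y5.4
G1 X4.5 Y0.8
G1 X10.6 Y0.4
G1 X15.2 Y4.5
G1 X15.6 Y10.6
; layer 3
G0 Z10.5
G0 X15.6 Y10.6
G1 X11.5 Y15.2
G1 X5.4 Y15.6
G1 X0.8 Y11.5
G1 X0.4 Y5.4
G1 X4.5 Y0.8
G1 X10.6 Y0.4
G1 X15.2 Y4.5
G1 X15.6 Y10.6
; layer 4
G0 Z14.1
G0 X15.6 Y10.6
G1 X11.5 Y15.2
G1 X5.4 Y15.6
G1 X0.8 Y11.5
G1 X0.4 Y5.4
G1 X4.5 Y0.8
G1 X10.6 Y0.4
G1 X15.2 Y4.5
G1 X15.6 Y10.6
; layer 5
G0 Z17.6
G0 X15.6 Y10.6
G1 X11.5 Y15.2
G1 X5.4 Y15.6
G1 X0.8 Y11.5
G1 X0.4 Y5.4
G1 X4.5 Y0.8
G1 X10.6 Y0.4
G1 X15.2 Y4.5
G1 X15.6 Y10.6
; layer 6
G0 Z21.1
G0 X15.6 Y10.6
G1 X11.5 Y15.2
G1 X5.4 Y15.6
G1 X0.8 Y11.5
G1 X0.4 Y5.4
G1 X4.5 Y0.8
G1 X10.6 Y0.4
G1 X15.2 Y4.5
G1 X15.6 Y10.6
; layer 7
G0 Z24.6
G0 X15.6 Y10.6
G1 X11.5 Y15.2
G1 X5.4 Y15.6
G1 X0.8 Y11.5
G1 X0.4 Y5.4
G1 X4.5 Y0.8
G1 X10.6 Y0.4
G1 X15.2 Y4.5
G1 X15.6 Y10.6
; layer 8
G0 Z28.1
G0 X15.6 Y10.6
G1 X11.5 Y15.2
G1 X5.4 Y15.6
G1 X0.8 Y11.5
G1 X0.4 Y5.4
G1 X4.5 Y0.8
G1 X10.6 Y0.4
G1 X15.2 Y4.5
G1 X15.6 Y10.6
M2 ; end

The solid is a regular 8-sided prism (a cylinder approximated with 8 flat sides), circumscribed radius ≈ 8 mm, height ≈ 28.1 mm. Slicing at Δz = 3.5 mm — 8 equal slices spanning the solid's height, so layer i sits at z = i·h/8 — gives 8 non-empty perimeters. Each is a 8-segment closed polygon; G0 lifts to the layer z and rapids to the start vertex, then G1 traces the edges.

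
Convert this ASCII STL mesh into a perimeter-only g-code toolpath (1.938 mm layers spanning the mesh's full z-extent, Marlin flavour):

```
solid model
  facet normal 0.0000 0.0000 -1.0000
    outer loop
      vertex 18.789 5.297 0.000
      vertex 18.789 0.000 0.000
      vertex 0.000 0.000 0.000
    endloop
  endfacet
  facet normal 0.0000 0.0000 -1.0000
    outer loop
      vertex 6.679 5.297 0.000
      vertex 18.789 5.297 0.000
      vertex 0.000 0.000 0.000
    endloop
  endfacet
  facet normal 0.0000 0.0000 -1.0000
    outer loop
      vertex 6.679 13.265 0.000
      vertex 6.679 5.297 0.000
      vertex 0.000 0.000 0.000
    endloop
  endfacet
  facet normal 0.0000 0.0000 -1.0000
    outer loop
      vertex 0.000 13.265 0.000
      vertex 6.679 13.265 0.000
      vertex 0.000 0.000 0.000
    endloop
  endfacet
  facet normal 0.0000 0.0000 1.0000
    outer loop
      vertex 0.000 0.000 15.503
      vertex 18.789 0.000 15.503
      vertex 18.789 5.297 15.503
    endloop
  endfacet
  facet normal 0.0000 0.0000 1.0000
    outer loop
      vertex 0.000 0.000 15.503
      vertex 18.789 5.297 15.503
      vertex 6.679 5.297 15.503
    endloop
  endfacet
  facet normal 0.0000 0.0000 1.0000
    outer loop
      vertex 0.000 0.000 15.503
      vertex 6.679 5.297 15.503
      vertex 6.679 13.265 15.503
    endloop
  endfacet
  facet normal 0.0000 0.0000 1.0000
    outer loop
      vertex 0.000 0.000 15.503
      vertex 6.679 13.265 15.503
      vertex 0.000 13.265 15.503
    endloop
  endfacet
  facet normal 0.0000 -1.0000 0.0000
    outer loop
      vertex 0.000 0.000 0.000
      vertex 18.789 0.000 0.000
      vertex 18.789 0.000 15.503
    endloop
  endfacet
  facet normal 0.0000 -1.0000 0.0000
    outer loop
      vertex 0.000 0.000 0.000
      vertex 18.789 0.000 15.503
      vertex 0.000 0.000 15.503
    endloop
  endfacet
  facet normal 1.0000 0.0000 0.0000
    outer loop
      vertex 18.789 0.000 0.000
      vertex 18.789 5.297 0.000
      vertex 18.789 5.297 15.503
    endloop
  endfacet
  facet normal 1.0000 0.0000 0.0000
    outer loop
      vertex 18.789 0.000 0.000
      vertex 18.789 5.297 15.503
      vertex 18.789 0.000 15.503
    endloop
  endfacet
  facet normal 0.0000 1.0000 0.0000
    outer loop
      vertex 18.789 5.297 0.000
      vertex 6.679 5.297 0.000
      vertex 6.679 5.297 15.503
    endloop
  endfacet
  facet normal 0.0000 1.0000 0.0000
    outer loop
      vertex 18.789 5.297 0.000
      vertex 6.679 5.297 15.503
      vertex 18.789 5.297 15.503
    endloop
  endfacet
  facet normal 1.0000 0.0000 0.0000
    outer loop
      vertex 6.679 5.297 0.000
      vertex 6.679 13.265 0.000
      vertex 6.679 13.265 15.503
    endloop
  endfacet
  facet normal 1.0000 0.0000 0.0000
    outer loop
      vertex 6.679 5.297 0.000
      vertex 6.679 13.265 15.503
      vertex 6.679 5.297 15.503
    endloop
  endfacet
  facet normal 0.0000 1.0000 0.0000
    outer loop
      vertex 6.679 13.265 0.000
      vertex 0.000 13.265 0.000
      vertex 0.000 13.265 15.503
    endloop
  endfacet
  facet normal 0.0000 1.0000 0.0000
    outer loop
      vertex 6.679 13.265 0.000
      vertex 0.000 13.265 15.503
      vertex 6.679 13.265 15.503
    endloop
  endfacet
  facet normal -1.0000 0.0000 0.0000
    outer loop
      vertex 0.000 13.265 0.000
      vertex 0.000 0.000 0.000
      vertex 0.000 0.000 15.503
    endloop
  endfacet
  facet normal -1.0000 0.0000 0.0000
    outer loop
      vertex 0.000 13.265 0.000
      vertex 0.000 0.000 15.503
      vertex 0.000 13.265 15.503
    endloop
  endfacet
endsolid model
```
; perimeter-only toolpath
G21 ; units = mm
G90 ; absolute positioning
G28 ; home
; layer 1
G0 Z1.938
G0 X0.000 Y0.000
G1 X18.789 Y0.000
G1 X18.789 Y5.297
G1 X6.679 Y5.297
G1 X6.679 Y13.265
G1 X0.000 Y13.265
G1 X0.000 Y0.000
; layer 2
G0 Z3.876
G0 X0.000 Y0.000
G1 X18.789 Y0.000
G1 X18.789 Y5.297
G1 X6.679 Y5.297
G1 X6.679 Y13.265
G1 X0.000 Y13.265
G1 X0.000 Y0.000
; layer 3
G0 Z5.814
G0 X0.000 Y0.000
G1 X18.789 Y0.000
G1 X18.789 Y5.297
G1 X6.679 Y5.297
G1 X6.679 Y13.265
G1 X0.000 Y13.265
G1 X0.000 Y0.000
; layer 4
G0 Z7.752
G0 X0.000 Y0.000
G1 X18.789 Y0.000
G1 X18.789 Y5.297
G1 X6.679 Y5.297
G1 X6.679 Y13.265
G1 X0.000 Y13.265
G1 X0.000 Y0.000
; layer 5
G0 Z9.689
G0 X0.000 Y0.000
G1 X18.789 Y0.000
G1 X18.789 Y5.297
G1 X6.679 Y5.297
G1 X6.679 Y13.265
G1 X0.000 Y13.265
G1 X0.000 Y0.000
; layer 6
G0 Z11.627
G0 X0.000 Y0.000
G1 X18.789 Y0.000
G1 X18.789 Y5.297
G1 X6.679 Y5.297
G1 X6.679 Y13.265
G1 X0.000 Y13.265
G1 X0.000 Y0.000
; layer 7
G0 Z13.565
G0 X0.000 Y0.000
G1 X18.789 Y0.000
G1 X18.789 Y5.297
G1 X6.679 Y5.297
G1 X6.679 Y13.265
G1 X0.000 Y13.265
G1 X0.000 Y0.000
; layer 8
G0 Z15.503
G0 X0.000 Y0.000
G1 X18.789 Y0.000
G1 X18.789 Y5.297
G1 X6.679 Y5.297
G1 X6.679 Y13.265
G1 X0.000 Y13.265
G1 X0.000 Y0.000
M2 ; end

The solid is an L-shaped prism: outer 18.8 × 13.3 mm, arm thicknesses ≈ 5.3 mm (horizontal) and 6.68 mm (vertical), extruded 15.5 mm in z. Slicing at Δz = 1.938 mm — 8 equal slices spanning the solid's height, so layer i sits at z = i·h/8 — gives 8 non-empty perimeters. Each is a 6-segment closed polygon; G0 lifts to the layer z and rapids to the start vertex, then G1 traces the edges.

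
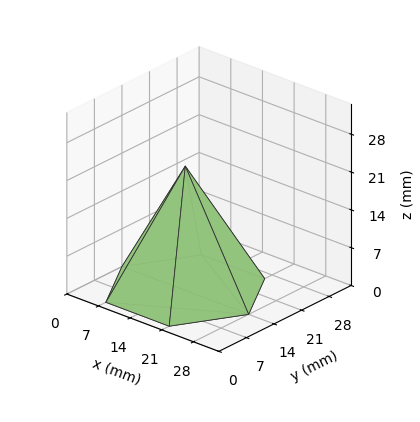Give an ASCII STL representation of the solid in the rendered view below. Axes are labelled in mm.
Reading the render: the shape is a regular 6-sided pyramid, base circumscribed radius ≈ 14 mm, apex at z ≈ 23 mm (dimensions read to the nearest mm from the axis ticks). For the STL, each face is triangulated and given an outward normal.

solid part
  facet normal 0.0000 0.0000 -1.0000
    outer loop
      vertex 7.00 26.12 0.00
      vertex 21.00 26.12 0.00
      vertex 28.00 14.00 0.00
    endloop
  endfacet
  facet normal 0.0000 0.0000 -1.0000
    outer loop
      vertex 0.00 14.00 0.00
      vertex 7.00 26.12 0.00
      vertex 28.00 14.00 0.00
    endloop
  endfacet
  facet normal 0.0000 0.0000 -1.0000
    outer loop
      vertex 7.00 1.88 0.00
      vertex 0.00 14.00 0.00
      vertex 28.00 14.00 0.00
    endloop
  endfacet
  facet normal 0.0000 0.0000 -1.0000
    outer loop
      vertex 21.00 1.88 0.00
      vertex 7.00 1.88 0.00
      vertex 28.00 14.00 0.00
    endloop
  endfacet
  facet normal 0.7660 0.4424 0.4663
    outer loop
      vertex 28.00 14.00 0.00
      vertex 21.00 26.12 0.00
      vertex 14.00 14.00 23.00
    endloop
  endfacet
  facet normal 0.0000 0.8847 0.4662
    outer loop
      vertex 21.00 26.12 0.00
      vertex 7.00 26.12 0.00
      vertex 14.00 14.00 23.00
    endloop
  endfacet
  facet normal -0.7660 0.4424 0.4663
    outer loop
      vertex 7.00 26.12 0.00
      vertex 0.00 14.00 0.00
      vertex 14.00 14.00 23.00
    endloop
  endfacet
  facet normal -0.7660 -0.4424 0.4663
    outer loop
      vertex 0.00 14.00 0.00
      vertex 7.00 1.88 0.00
      vertex 14.00 14.00 23.00
    endloop
  endfacet
  facet normal 0.0000 -0.8847 0.4662
    outer loop
      vertex 7.00 1.88 0.00
      vertex 21.00 1.88 0.00
      vertex 14.00 14.00 23.00
    endloop
  endfacet
  facet normal 0.7660 -0.4424 0.4663
    outer loop
      vertex 21.00 1.88 0.00
      vertex 28.00 14.00 0.00
      vertex 14.00 14.00 23.00
    endloop
  endfacet
endsolid part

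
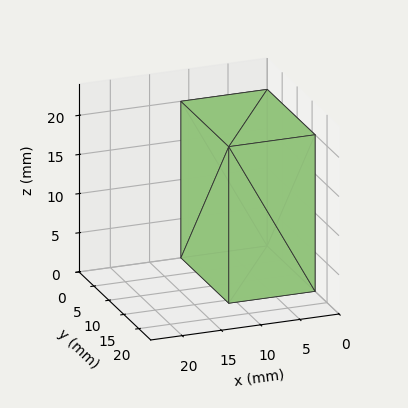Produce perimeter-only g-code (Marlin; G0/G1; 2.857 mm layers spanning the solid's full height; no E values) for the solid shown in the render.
Reading the render: the shape is a rectangular box, roughly 11 × 16 mm footprint and 20 mm tall (dimensions read to the nearest mm from the axis ticks). For the g-code, the solid's height is divided into equal slices at the stated Δz and each level perimeter traced with G1 moves after a G0 lift.

; perimeter-only toolpath
G21 ; units = mm
G90 ; absolute positioning
G28 ; home
; layer 1
G0 Z2.857
G0 X0.000 Y0.000
G1 X11.000 Y0.000
G1 X11.000 Y16.000
G1 X0.000 Y16.000
G1 X0.000 Y0.000
; layer 2
G0 Z5.714
G0 X0.000 Y0.000
G1 X11.000 Y0.000
G1 X11.000 Y16.000
G1 X0.000 Y16.000
G1 X0.000 Y0.000
; layer 3
G0 Z8.571
G0 X0.000 Y0.000
G1 X11.000 Y0.000
G1 X11.000 Y16.000
G1 X0.000 Y16.000
G1 X0.000 Y0.000
; layer 4
G0 Z11.429
G0 X0.000 Y0.000
G1 X11.000 Y0.000
G1 X11.000 Y16.000
G1 X0.000 Y16.000
G1 X0.000 Y0.000
; layer 5
G0 Z14.286
G0 X0.000 Y0.000
G1 X11.000 Y0.000
G1 X11.000 Y16.000
G1 X0.000 Y16.000
G1 X0.000 Y0.000
; layer 6
G0 Z17.143
G0 X0.000 Y0.000
G1 X11.000 Y0.000
G1 X11.000 Y16.000
G1 X0.000 Y16.000
G1 X0.000 Y0.000
; layer 7
G0 Z20.000
G0 X0.000 Y0.000
G1 X11.000 Y0.000
G1 X11.000 Y16.000
G1 X0.000 Y16.000
G1 X0.000 Y0.000
M2 ; end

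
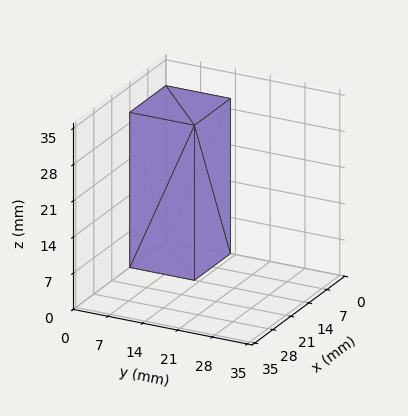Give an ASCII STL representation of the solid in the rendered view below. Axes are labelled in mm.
Reading the render: the shape is a rectangular box, roughly 14 × 13 mm footprint and 30 mm tall (dimensions read to the nearest mm from the axis ticks). For the STL, each face is triangulated and given an outward normal.

solid part
  facet normal 0.0000 0.0000 -1.0000
    outer loop
      vertex 14.000 13.000 0.000
      vertex 14.000 0.000 0.000
      vertex 0.000 0.000 0.000
    endloop
  endfacet
  facet normal 0.0000 0.0000 -1.0000
    outer loop
      vertex 0.000 13.000 0.000
      vertex 14.000 13.000 0.000
      vertex 0.000 0.000 0.000
    endloop
  endfacet
  facet normal 0.0000 0.0000 1.0000
    outer loop
      vertex 0.000 0.000 30.000
      vertex 14.000 0.000 30.000
      vertex 14.000 13.000 30.000
    endloop
  endfacet
  facet normal 0.0000 0.0000 1.0000
    outer loop
      vertex 0.000 0.000 30.000
      vertex 14.000 13.000 30.000
      vertex 0.000 13.000 30.000
    endloop
  endfacet
  facet normal 0.0000 -1.0000 0.0000
    outer loop
      vertex 0.000 0.000 0.000
      vertex 14.000 0.000 0.000
      vertex 14.000 0.000 30.000
    endloop
  endfacet
  facet normal 0.0000 -1.0000 0.0000
    outer loop
      vertex 0.000 0.000 0.000
      vertex 14.000 0.000 30.000
      vertex 0.000 0.000 30.000
    endloop
  endfacet
  facet normal 0.0000 1.0000 0.0000
    outer loop
      vertex 14.000 13.000 30.000
      vertex 14.000 13.000 0.000
      vertex 0.000 13.000 0.000
    endloop
  endfacet
  facet normal 0.0000 1.0000 0.0000
    outer loop
      vertex 0.000 13.000 30.000
      vertex 14.000 13.000 30.000
      vertex 0.000 13.000 0.000
    endloop
  endfacet
  facet normal -1.0000 0.0000 0.0000
    outer loop
      vertex 0.000 13.000 30.000
      vertex 0.000 13.000 0.000
      vertex 0.000 0.000 0.000
    endloop
  endfacet
  facet normal -1.0000 0.0000 0.0000
    outer loop
      vertex 0.000 0.000 30.000
      vertex 0.000 13.000 30.000
      vertex 0.000 0.000 0.000
    endloop
  endfacet
  facet normal 1.0000 0.0000 0.0000
    outer loop
      vertex 14.000 0.000 0.000
      vertex 14.000 13.000 0.000
      vertex 14.000 13.000 30.000
    endloop
  endfacet
  facet normal 1.0000 0.0000 0.0000
    outer loop
      vertex 14.000 0.000 0.000
      vertex 14.000 13.000 30.000
      vertex 14.000 0.000 30.000
    endloop
  endfacet
endsolid part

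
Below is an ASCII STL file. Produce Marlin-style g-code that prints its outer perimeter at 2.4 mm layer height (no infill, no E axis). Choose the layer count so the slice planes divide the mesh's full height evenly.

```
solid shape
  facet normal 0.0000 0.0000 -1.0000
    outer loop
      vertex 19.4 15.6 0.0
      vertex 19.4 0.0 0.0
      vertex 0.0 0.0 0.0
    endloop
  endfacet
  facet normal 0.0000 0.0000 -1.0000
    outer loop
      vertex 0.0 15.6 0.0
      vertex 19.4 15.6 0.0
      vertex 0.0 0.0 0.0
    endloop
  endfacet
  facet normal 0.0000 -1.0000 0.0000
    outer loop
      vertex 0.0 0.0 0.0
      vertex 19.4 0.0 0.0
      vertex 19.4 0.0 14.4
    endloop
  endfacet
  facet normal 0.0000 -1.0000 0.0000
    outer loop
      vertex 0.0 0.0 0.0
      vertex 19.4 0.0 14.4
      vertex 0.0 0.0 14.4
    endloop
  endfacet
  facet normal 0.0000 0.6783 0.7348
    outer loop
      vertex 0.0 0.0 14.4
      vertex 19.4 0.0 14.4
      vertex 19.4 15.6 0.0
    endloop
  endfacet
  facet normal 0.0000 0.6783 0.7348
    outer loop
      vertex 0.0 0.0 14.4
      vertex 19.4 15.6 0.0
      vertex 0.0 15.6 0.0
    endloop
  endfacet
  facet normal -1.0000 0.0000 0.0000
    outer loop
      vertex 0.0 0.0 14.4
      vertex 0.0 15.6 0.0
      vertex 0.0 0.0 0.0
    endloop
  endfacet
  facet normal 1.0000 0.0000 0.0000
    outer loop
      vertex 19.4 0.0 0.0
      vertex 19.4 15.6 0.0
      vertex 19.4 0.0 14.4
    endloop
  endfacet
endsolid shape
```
; perimeter-only toolpath
G21 ; units = mm
G90 ; absolute positioning
G28 ; home
; layer 1
G0 Z2.4
G0 X0.0 Y0.0
G1 X19.4 Y0.0
G1 X19.4 Y13.0
G1 X0.0 Y13.0
G1 X0.0 Y0.0
; layer 2
G0 Z4.8
G0 X0.0 Y0.0
G1 X19.4 Y0.0
G1 X19.4 Y10.4
G1 X0.0 Y10.4
G1 X0.0 Y0.0
; layer 3
G0 Z7.2
G0 X0.0 Y0.0
G1 X19.4 Y0.0
G1 X19.4 Y7.8
G1 X0.0 Y7.8
G1 X0.0 Y0.0
; layer 4
G0 Z9.6
G0 X0.0 Y0.0
G1 X19.4 Y0.0
G1 X19.4 Y5.2
G1 X0.0 Y5.2
G1 X0.0 Y0.0
; layer 5
G0 Z12.0
G0 X0.0 Y0.0
G1 X19.4 Y0.0
G1 X19.4 Y2.6
G1 X0.0 Y2.6
G1 X0.0 Y0.0
M2 ; end

The solid is a wedge (ramp): 19.4 × 15.6 mm base, rising to 14.4 mm along the y=0 edge and sloping linearly to z=0 at y=15.6. Slicing at Δz = 2.4 mm — 6 equal slices spanning the solid's height, so layer i sits at z = i·h/6 — gives 5 non-empty perimeters. Each is a 4-segment closed polygon; G0 lifts to the layer z and rapids to the start vertex, then G1 traces the edges. The cross-section shrinks linearly with z (the slice at the apex is degenerate and omitted).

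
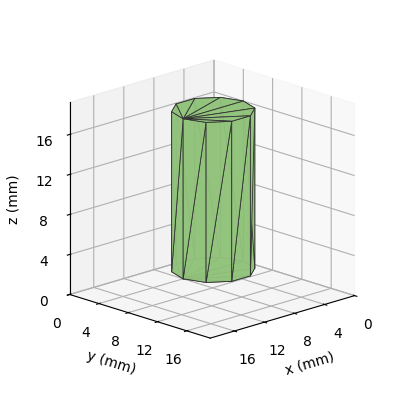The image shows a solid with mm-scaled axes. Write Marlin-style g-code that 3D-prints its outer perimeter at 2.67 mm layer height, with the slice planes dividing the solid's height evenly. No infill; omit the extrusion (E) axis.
Reading the render: the shape is a regular 10-sided prism (a cylinder approximated with 10 flat sides), circumscribed radius ≈ 4 mm, height ≈ 16 mm (dimensions read to the nearest mm from the axis ticks). For the g-code, the solid's height is divided into equal slices at the stated Δz and each level perimeter traced with G1 moves after a G0 lift.

; perimeter-only toolpath
G21 ; units = mm
G90 ; absolute positioning
G28 ; home
; layer 1
G0 Z2.67
G0 X8.00 Y4.00
G1 X7.24 Y6.35
G1 X5.24 Y7.80
G1 X2.76 Y7.80
G1 X0.76 Y6.35
G1 X0.00 Y4.00
G1 X0.76 Y1.65
G1 X2.76 Y0.20
G1 X5.24 Y0.20
G1 X7.24 Y1.65
G1 X8.00 Y4.00
; layer 2
G0 Z5.33
G0 X8.00 Y4.00
G1 X7.24 Y6.35
G1 X5.24 Y7.80
G1 X2.76 Y7.80
G1 X0.76 Y6.35
G1 X0.00 Y4.00
G1 X0.76 Y1.65
G1 X2.76 Y0.20
G1 X5.24 Y0.20
G1 X7.24 Y1.65
G1 X8.00 Y4.00
; layer 3
G0 Z8.00
G0 X8.00 Y4.00
G1 X7.24 Y6.35
G1 X5.24 Y7.80
G1 X2.76 Y7.80
G1 X0.76 Y6.35
G1 X0.00 Y4.00
G1 X0.76 Y1.65
G1 X2.76 Y0.20
G1 X5.24 Y0.20
G1 X7.24 Y1.65
G1 X8.00 Y4.00
; layer 4
G0 Z10.67
G0 X8.00 Y4.00
G1 X7.24 Y6.35
G1 X5.24 Y7.80
G1 X2.76 Y7.80
G1 X0.76 Y6.35
G1 X0.00 Y4.00
G1 X0.76 Y1.65
G1 X2.76 Y0.20
G1 X5.24 Y0.20
G1 X7.24 Y1.65
G1 X8.00 Y4.00
; layer 5
G0 Z13.33
G0 X8.00 Y4.00
G1 X7.24 Y6.35
G1 X5.24 Y7.80
G1 X2.76 Y7.80
G1 X0.76 Y6.35
G1 X0.00 Y4.00
G1 X0.76 Y1.65
G1 X2.76 Y0.20
G1 X5.24 Y0.20
G1 X7.24 Y1.65
G1 X8.00 Y4.00
; layer 6
G0 Z16.00
G0 X8.00 Y4.00
G1 X7.24 Y6.35
G1 X5.24 Y7.80
G1 X2.76 Y7.80
G1 X0.76 Y6.35
G1 X0.00 Y4.00
G1 X0.76 Y1.65
G1 X2.76 Y0.20
G1 X5.24 Y0.20
G1 X7.24 Y1.65
G1 X8.00 Y4.00
M2 ; end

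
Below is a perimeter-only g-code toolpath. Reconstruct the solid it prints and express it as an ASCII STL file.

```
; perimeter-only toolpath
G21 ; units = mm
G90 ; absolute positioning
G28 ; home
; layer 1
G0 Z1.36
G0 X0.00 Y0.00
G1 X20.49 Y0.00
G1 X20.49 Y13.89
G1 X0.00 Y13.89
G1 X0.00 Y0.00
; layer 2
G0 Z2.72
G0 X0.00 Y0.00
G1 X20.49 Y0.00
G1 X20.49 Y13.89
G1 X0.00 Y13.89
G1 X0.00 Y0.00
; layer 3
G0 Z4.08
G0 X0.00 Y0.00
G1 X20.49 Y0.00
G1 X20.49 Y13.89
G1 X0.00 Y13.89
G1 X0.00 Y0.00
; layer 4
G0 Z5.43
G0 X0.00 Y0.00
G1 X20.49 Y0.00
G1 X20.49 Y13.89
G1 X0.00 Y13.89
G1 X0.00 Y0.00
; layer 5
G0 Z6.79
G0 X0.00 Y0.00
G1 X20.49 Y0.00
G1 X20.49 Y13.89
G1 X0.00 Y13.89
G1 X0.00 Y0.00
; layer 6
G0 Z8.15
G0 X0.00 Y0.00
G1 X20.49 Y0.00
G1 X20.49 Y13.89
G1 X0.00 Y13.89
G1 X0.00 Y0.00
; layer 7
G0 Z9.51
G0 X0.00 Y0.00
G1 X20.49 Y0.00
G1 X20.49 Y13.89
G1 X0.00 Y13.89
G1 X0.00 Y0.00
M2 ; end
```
solid part
  facet normal 0.0000 0.0000 -1.0000
    outer loop
      vertex 20.49 13.89 0.00
      vertex 20.49 0.00 0.00
      vertex 0.00 0.00 0.00
    endloop
  endfacet
  facet normal 0.0000 0.0000 -1.0000
    outer loop
      vertex 0.00 13.89 0.00
      vertex 20.49 13.89 0.00
      vertex 0.00 0.00 0.00
    endloop
  endfacet
  facet normal 0.0000 0.0000 1.0000
    outer loop
      vertex 0.00 0.00 9.51
      vertex 20.49 0.00 9.51
      vertex 20.49 13.89 9.51
    endloop
  endfacet
  facet normal 0.0000 0.0000 1.0000
    outer loop
      vertex 0.00 0.00 9.51
      vertex 20.49 13.89 9.51
      vertex 0.00 13.89 9.51
    endloop
  endfacet
  facet normal 0.0000 -1.0000 0.0000
    outer loop
      vertex 0.00 0.00 0.00
      vertex 20.49 0.00 0.00
      vertex 20.49 0.00 9.51
    endloop
  endfacet
  facet normal 0.0000 -1.0000 0.0000
    outer loop
      vertex 0.00 0.00 0.00
      vertex 20.49 0.00 9.51
      vertex 0.00 0.00 9.51
    endloop
  endfacet
  facet normal 0.0000 1.0000 0.0000
    outer loop
      vertex 20.49 13.89 9.51
      vertex 20.49 13.89 0.00
      vertex 0.00 13.89 0.00
    endloop
  endfacet
  facet normal 0.0000 1.0000 0.0000
    outer loop
      vertex 0.00 13.89 9.51
      vertex 20.49 13.89 9.51
      vertex 0.00 13.89 0.00
    endloop
  endfacet
  facet normal -1.0000 0.0000 0.0000
    outer loop
      vertex 0.00 13.89 9.51
      vertex 0.00 13.89 0.00
      vertex 0.00 0.00 0.00
    endloop
  endfacet
  facet normal -1.0000 0.0000 0.0000
    outer loop
      vertex 0.00 0.00 9.51
      vertex 0.00 13.89 9.51
      vertex 0.00 0.00 0.00
    endloop
  endfacet
  facet normal 1.0000 0.0000 0.0000
    outer loop
      vertex 20.49 0.00 0.00
      vertex 20.49 13.89 0.00
      vertex 20.49 13.89 9.51
    endloop
  endfacet
  facet normal 1.0000 0.0000 0.0000
    outer loop
      vertex 20.49 0.00 0.00
      vertex 20.49 13.89 9.51
      vertex 20.49 0.00 9.51
    endloop
  endfacet
endsolid part

The G0 Z moves step by Δz≈1.36 mm. Every layer's G1 loop is the same polygon, so the solid is a straight extrusion of it from z=0 to z≈9.51. Closing with flat bottom and top caps and triangulating gives 12 facets — a rectangular box, roughly 20.5 × 13.9 mm footprint and 9.51 mm tall.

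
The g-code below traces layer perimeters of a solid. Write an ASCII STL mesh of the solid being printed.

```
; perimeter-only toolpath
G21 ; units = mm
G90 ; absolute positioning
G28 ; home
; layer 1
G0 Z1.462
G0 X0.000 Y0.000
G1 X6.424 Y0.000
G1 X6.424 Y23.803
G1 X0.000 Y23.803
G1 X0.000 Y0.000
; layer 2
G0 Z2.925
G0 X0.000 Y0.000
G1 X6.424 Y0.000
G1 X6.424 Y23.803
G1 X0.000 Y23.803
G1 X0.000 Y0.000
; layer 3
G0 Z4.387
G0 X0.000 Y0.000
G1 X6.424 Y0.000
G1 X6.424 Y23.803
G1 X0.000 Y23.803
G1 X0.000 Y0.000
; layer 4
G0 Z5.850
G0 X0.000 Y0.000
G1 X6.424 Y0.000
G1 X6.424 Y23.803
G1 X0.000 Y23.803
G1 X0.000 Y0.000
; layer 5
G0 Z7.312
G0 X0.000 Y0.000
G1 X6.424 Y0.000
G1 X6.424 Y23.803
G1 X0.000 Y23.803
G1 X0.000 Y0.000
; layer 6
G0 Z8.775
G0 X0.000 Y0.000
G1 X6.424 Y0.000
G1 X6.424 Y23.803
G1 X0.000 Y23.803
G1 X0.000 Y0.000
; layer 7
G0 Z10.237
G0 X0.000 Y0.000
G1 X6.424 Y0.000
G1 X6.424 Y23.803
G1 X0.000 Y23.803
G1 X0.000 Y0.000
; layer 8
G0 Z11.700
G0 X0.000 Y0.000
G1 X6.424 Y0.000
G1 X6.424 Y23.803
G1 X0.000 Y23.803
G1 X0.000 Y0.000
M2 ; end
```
solid part
  facet normal 0.0000 0.0000 -1.0000
    outer loop
      vertex 6.424 23.803 0.000
      vertex 6.424 0.000 0.000
      vertex 0.000 0.000 0.000
    endloop
  endfacet
  facet normal 0.0000 0.0000 -1.0000
    outer loop
      vertex 0.000 23.803 0.000
      vertex 6.424 23.803 0.000
      vertex 0.000 0.000 0.000
    endloop
  endfacet
  facet normal 0.0000 0.0000 1.0000
    outer loop
      vertex 0.000 0.000 11.700
      vertex 6.424 0.000 11.700
      vertex 6.424 23.803 11.700
    endloop
  endfacet
  facet normal 0.0000 0.0000 1.0000
    outer loop
      vertex 0.000 0.000 11.700
      vertex 6.424 23.803 11.700
      vertex 0.000 23.803 11.700
    endloop
  endfacet
  facet normal 0.0000 -1.0000 0.0000
    outer loop
      vertex 0.000 0.000 0.000
      vertex 6.424 0.000 0.000
      vertex 6.424 0.000 11.700
    endloop
  endfacet
  facet normal 0.0000 -1.0000 0.0000
    outer loop
      vertex 0.000 0.000 0.000
      vertex 6.424 0.000 11.700
      vertex 0.000 0.000 11.700
    endloop
  endfacet
  facet normal 0.0000 1.0000 0.0000
    outer loop
      vertex 6.424 23.803 11.700
      vertex 6.424 23.803 0.000
      vertex 0.000 23.803 0.000
    endloop
  endfacet
  facet normal 0.0000 1.0000 0.0000
    outer loop
      vertex 0.000 23.803 11.700
      vertex 6.424 23.803 11.700
      vertex 0.000 23.803 0.000
    endloop
  endfacet
  facet normal -1.0000 0.0000 0.0000
    outer loop
      vertex 0.000 23.803 11.700
      vertex 0.000 23.803 0.000
      vertex 0.000 0.000 0.000
    endloop
  endfacet
  facet normal -1.0000 0.0000 0.0000
    outer loop
      vertex 0.000 0.000 11.700
      vertex 0.000 23.803 11.700
      vertex 0.000 0.000 0.000
    endloop
  endfacet
  facet normal 1.0000 0.0000 0.0000
    outer loop
      vertex 6.424 0.000 0.000
      vertex 6.424 23.803 0.000
      vertex 6.424 23.803 11.700
    endloop
  endfacet
  facet normal 1.0000 0.0000 0.0000
    outer loop
      vertex 6.424 0.000 0.000
      vertex 6.424 23.803 11.700
      vertex 6.424 0.000 11.700
    endloop
  endfacet
endsolid part

The G0 Z moves step by Δz≈1.462 mm. Every layer's G1 loop is the same polygon, so the solid is a straight extrusion of it from z=0 to z≈11.7. Closing with flat bottom and top caps and triangulating gives 12 facets — a rectangular box, roughly 6.42 × 23.8 mm footprint and 11.7 mm tall.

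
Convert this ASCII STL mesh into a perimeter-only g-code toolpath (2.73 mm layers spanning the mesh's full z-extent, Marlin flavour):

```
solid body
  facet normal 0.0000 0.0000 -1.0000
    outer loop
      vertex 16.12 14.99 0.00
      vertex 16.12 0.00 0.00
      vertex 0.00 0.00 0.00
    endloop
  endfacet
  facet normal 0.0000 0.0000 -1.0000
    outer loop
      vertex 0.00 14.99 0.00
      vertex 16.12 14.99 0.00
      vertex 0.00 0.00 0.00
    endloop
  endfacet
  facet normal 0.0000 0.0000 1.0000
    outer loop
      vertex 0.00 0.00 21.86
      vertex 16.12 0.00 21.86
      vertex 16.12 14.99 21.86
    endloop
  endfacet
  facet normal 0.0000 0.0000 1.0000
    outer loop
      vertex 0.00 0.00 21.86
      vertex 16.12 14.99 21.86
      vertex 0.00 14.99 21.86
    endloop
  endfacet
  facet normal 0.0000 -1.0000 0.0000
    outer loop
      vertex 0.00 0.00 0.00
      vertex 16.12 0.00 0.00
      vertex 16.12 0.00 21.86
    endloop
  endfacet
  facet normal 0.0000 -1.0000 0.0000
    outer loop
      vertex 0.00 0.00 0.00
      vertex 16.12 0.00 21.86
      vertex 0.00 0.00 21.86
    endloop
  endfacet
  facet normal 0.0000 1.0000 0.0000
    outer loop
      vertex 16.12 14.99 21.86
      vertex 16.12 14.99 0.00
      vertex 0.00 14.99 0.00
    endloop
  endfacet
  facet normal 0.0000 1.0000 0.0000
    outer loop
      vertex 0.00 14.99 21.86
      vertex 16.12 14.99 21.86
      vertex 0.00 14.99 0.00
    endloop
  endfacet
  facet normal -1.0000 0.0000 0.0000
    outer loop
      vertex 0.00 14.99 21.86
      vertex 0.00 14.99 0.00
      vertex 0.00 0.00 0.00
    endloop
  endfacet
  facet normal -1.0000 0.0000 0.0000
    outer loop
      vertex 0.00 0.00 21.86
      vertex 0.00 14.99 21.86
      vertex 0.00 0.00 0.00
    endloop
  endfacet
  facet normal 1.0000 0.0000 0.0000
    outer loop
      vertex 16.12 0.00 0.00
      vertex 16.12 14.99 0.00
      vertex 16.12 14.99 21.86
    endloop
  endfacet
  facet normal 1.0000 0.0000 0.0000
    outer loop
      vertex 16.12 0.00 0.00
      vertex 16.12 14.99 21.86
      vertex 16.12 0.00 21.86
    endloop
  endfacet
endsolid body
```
; perimeter-only toolpath
G21 ; units = mm
G90 ; absolute positioning
G28 ; home
; layer 1
G0 Z2.73
G0 X0.00 Y0.00
G1 X16.12 Y0.00
G1 X16.12 Y14.99
G1 X0.00 Y14.99
G1 X0.00 Y0.00
; layer 2
G0 Z5.46
G0 X0.00 Y0.00
G1 X16.12 Y0.00
G1 X16.12 Y14.99
G1 X0.00 Y14.99
G1 X0.00 Y0.00
; layer 3
G0 Z8.20
G0 X0.00 Y0.00
G1 X16.12 Y0.00
G1 X16.12 Y14.99
G1 X0.00 Y14.99
G1 X0.00 Y0.00
; layer 4
G0 Z10.93
G0 X0.00 Y0.00
G1 X16.12 Y0.00
G1 X16.12 Y14.99
G1 X0.00 Y14.99
G1 X0.00 Y0.00
; layer 5
G0 Z13.66
G0 X0.00 Y0.00
G1 X16.12 Y0.00
G1 X16.12 Y14.99
G1 X0.00 Y14.99
G1 X0.00 Y0.00
; layer 6
G0 Z16.39
G0 X0.00 Y0.00
G1 X16.12 Y0.00
G1 X16.12 Y14.99
G1 X0.00 Y14.99
G1 X0.00 Y0.00
; layer 7
G0 Z19.13
G0 X0.00 Y0.00
G1 X16.12 Y0.00
G1 X16.12 Y14.99
G1 X0.00 Y14.99
G1 X0.00 Y0.00
; layer 8
G0 Z21.86
G0 X0.00 Y0.00
G1 X16.12 Y0.00
G1 X16.12 Y14.99
G1 X0.00 Y14.99
G1 X0.00 Y0.00
M2 ; end

The solid is a rectangular box, roughly 16.1 × 15 mm footprint and 21.9 mm tall. Slicing at Δz = 2.73 mm — 8 equal slices spanning the solid's height, so layer i sits at z = i·h/8 — gives 8 non-empty perimeters. Each is a 4-segment closed polygon; G0 lifts to the layer z and rapids to the start vertex, then G1 traces the edges.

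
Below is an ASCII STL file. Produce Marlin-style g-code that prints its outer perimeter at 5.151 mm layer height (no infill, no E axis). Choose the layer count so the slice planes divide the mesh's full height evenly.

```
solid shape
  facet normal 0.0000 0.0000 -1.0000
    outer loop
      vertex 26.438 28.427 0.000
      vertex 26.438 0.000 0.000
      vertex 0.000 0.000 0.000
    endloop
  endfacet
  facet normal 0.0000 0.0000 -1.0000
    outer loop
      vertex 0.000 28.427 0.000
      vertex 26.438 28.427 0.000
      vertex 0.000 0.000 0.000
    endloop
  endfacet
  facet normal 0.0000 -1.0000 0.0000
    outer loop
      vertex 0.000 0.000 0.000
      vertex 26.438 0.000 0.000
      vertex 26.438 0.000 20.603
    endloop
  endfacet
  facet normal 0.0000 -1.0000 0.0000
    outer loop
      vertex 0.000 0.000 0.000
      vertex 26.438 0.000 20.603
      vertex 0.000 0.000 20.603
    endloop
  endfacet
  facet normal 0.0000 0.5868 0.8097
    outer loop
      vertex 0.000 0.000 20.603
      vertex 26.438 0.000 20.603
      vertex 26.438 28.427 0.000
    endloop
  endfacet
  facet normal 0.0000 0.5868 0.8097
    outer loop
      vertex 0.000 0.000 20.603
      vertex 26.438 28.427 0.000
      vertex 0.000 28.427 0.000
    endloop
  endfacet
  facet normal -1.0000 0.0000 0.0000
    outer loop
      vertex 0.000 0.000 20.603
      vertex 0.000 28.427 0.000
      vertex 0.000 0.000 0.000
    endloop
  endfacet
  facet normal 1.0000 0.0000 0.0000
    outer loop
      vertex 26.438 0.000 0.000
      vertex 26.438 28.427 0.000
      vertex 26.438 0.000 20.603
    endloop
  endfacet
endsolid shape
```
; perimeter-only toolpath
G21 ; units = mm
G90 ; absolute positioning
G28 ; home
; layer 1
G0 Z5.151
G0 X0.000 Y0.000
G1 X26.438 Y0.000
G1 X26.438 Y21.320
G1 X0.000 Y21.320
G1 X0.000 Y0.000
; layer 2
G0 Z10.302
G0 X0.000 Y0.000
G1 X26.438 Y0.000
G1 X26.438 Y14.213
G1 X0.000 Y14.213
G1 X0.000 Y0.000
; layer 3
G0 Z15.452
G0 X0.000 Y0.000
G1 X26.438 Y0.000
G1 X26.438 Y7.107
G1 X0.000 Y7.107
G1 X0.000 Y0.000
M2 ; end

The solid is a wedge (ramp): 26.4 × 28.4 mm base, rising to 20.6 mm along the y=0 edge and sloping linearly to z=0 at y=28.4. Slicing at Δz = 5.151 mm — 4 equal slices spanning the solid's height, so layer i sits at z = i·h/4 — gives 3 non-empty perimeters. Each is a 4-segment closed polygon; G0 lifts to the layer z and rapids to the start vertex, then G1 traces the edges. The cross-section shrinks linearly with z (the slice at the apex is degenerate and omitted).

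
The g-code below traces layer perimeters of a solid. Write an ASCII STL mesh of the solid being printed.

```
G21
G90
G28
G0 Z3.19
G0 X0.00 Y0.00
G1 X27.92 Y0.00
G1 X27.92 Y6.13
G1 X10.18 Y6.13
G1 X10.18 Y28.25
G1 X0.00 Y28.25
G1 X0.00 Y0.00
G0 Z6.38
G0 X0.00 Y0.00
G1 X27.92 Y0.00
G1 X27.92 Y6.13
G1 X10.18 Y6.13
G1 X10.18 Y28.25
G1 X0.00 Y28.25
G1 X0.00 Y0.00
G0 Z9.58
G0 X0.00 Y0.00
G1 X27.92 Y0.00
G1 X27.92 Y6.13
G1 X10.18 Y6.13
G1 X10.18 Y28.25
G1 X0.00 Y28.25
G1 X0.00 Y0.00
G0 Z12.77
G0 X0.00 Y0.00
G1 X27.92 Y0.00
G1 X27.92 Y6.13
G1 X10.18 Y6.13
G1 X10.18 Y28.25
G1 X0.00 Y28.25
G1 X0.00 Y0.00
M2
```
solid part
  facet normal 0.0000 0.0000 -1.0000
    outer loop
      vertex 27.92 6.13 0.00
      vertex 27.92 0.00 0.00
      vertex 0.00 0.00 0.00
    endloop
  endfacet
  facet normal 0.0000 0.0000 -1.0000
    outer loop
      vertex 10.18 6.13 0.00
      vertex 27.92 6.13 0.00
      vertex 0.00 0.00 0.00
    endloop
  endfacet
  facet normal 0.0000 0.0000 -1.0000
    outer loop
      vertex 10.18 28.25 0.00
      vertex 10.18 6.13 0.00
      vertex 0.00 0.00 0.00
    endloop
  endfacet
  facet normal 0.0000 0.0000 -1.0000
    outer loop
      vertex 0.00 28.25 0.00
      vertex 10.18 28.25 0.00
      vertex 0.00 0.00 0.00
    endloop
  endfacet
  facet normal 0.0000 0.0000 1.0000
    outer loop
      vertex 0.00 0.00 12.77
      vertex 27.92 0.00 12.77
      vertex 27.92 6.13 12.77
    endloop
  endfacet
  facet normal 0.0000 0.0000 1.0000
    outer loop
      vertex 0.00 0.00 12.77
      vertex 27.92 6.13 12.77
      vertex 10.18 6.13 12.77
    endloop
  endfacet
  facet normal 0.0000 0.0000 1.0000
    outer loop
      vertex 0.00 0.00 12.77
      vertex 10.18 6.13 12.77
      vertex 10.18 28.25 12.77
    endloop
  endfacet
  facet normal 0.0000 0.0000 1.0000
    outer loop
      vertex 0.00 0.00 12.77
      vertex 10.18 28.25 12.77
      vertex 0.00 28.25 12.77
    endloop
  endfacet
  facet normal 0.0000 -1.0000 0.0000
    outer loop
      vertex 0.00 0.00 0.00
      vertex 27.92 0.00 0.00
      vertex 27.92 0.00 12.77
    endloop
  endfacet
  facet normal 0.0000 -1.0000 0.0000
    outer loop
      vertex 0.00 0.00 0.00
      vertex 27.92 0.00 12.77
      vertex 0.00 0.00 12.77
    endloop
  endfacet
  facet normal 1.0000 0.0000 0.0000
    outer loop
      vertex 27.92 0.00 0.00
      vertex 27.92 6.13 0.00
      vertex 27.92 6.13 12.77
    endloop
  endfacet
  facet normal 1.0000 0.0000 0.0000
    outer loop
      vertex 27.92 0.00 0.00
      vertex 27.92 6.13 12.77
      vertex 27.92 0.00 12.77
    endloop
  endfacet
  facet normal 0.0000 1.0000 0.0000
    outer loop
      vertex 27.92 6.13 0.00
      vertex 10.18 6.13 0.00
      vertex 10.18 6.13 12.77
    endloop
  endfacet
  facet normal 0.0000 1.0000 0.0000
    outer loop
      vertex 27.92 6.13 0.00
      vertex 10.18 6.13 12.77
      vertex 27.92 6.13 12.77
    endloop
  endfacet
  facet normal 1.0000 0.0000 0.0000
    outer loop
      vertex 10.18 6.13 0.00
      vertex 10.18 28.25 0.00
      vertex 10.18 28.25 12.77
    endloop
  endfacet
  facet normal 1.0000 0.0000 0.0000
    outer loop
      vertex 10.18 6.13 0.00
      vertex 10.18 28.25 12.77
      vertex 10.18 6.13 12.77
    endloop
  endfacet
  facet normal 0.0000 1.0000 0.0000
    outer loop
      vertex 10.18 28.25 0.00
      vertex 0.00 28.25 0.00
      vertex 0.00 28.25 12.77
    endloop
  endfacet
  facet normal 0.0000 1.0000 0.0000
    outer loop
      vertex 10.18 28.25 0.00
      vertex 0.00 28.25 12.77
      vertex 10.18 28.25 12.77
    endloop
  endfacet
  facet normal -1.0000 0.0000 0.0000
    outer loop
      vertex 0.00 28.25 0.00
      vertex 0.00 0.00 0.00
      vertex 0.00 0.00 12.77
    endloop
  endfacet
  facet normal -1.0000 0.0000 0.0000
    outer loop
      vertex 0.00 28.25 0.00
      vertex 0.00 0.00 12.77
      vertex 0.00 28.25 12.77
    endloop
  endfacet
endsolid part

The G0 Z moves step by Δz≈3.19 mm. Every layer's G1 loop is the same polygon, so the solid is a straight extrusion of it from z=0 to z≈12.8. Closing with flat bottom and top caps and triangulating gives 20 facets — an L-shaped prism: outer 27.9 × 28.2 mm, arm thicknesses ≈ 6.13 mm (horizontal) and 10.2 mm (vertical), extruded 12.8 mm in z.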